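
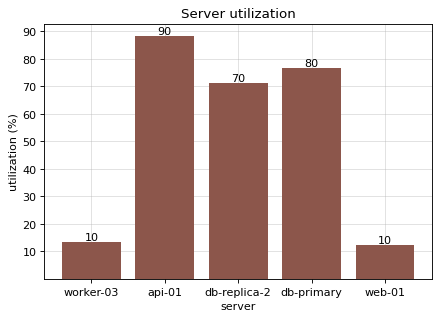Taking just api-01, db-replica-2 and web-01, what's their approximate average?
(90 + 70 + 10) / 3 ≈ 57.

≈ 57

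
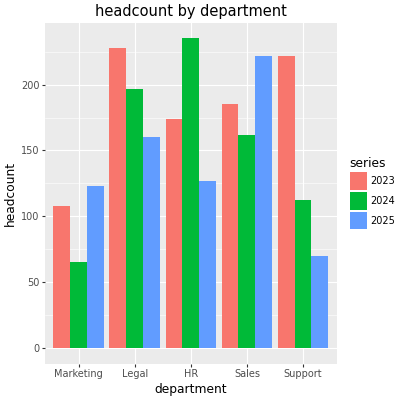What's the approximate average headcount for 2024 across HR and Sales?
(240 + 160) / 2 ≈ 200.

≈ 200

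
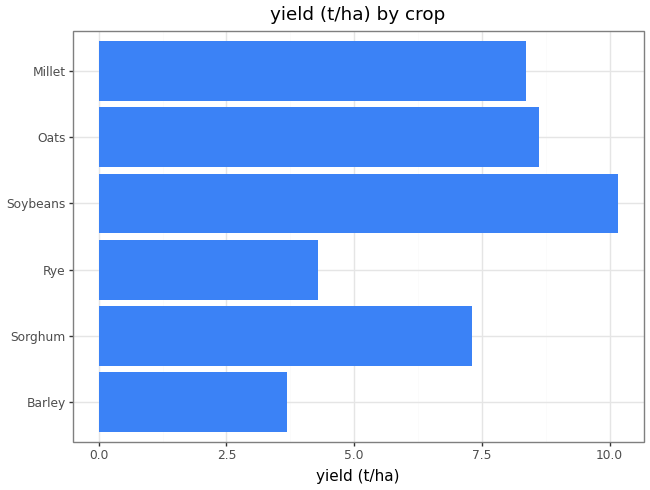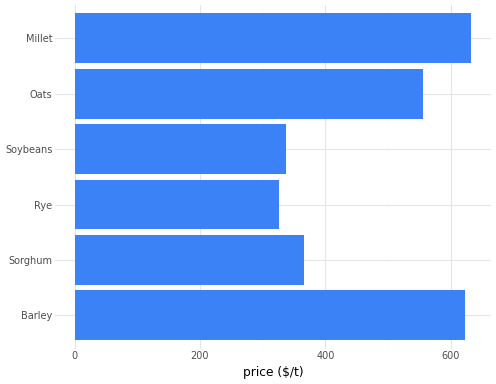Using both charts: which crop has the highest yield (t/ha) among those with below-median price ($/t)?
Soybeans

Chart 2 median price ($/t) ≈ 500; below-median crops: Sorghum, Rye, Soybeans. Among those, Soybeans has the highest yield (t/ha) (≈ 10).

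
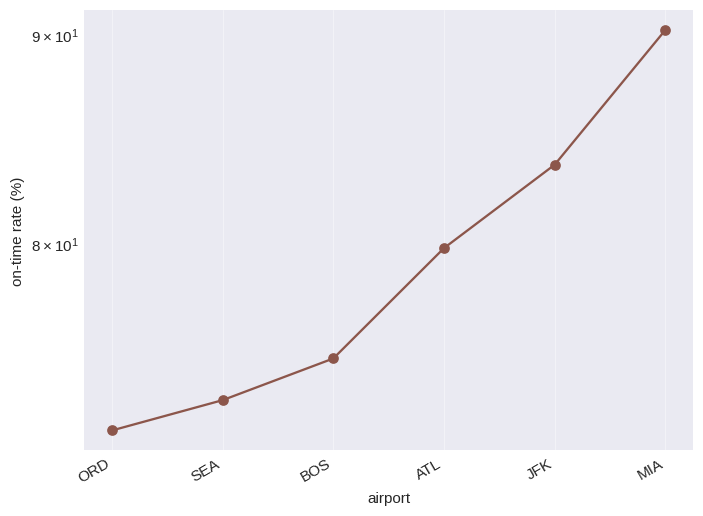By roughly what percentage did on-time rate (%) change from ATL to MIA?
≈ +12.5%

ATL ≈ 80, MIA ≈ 90; (90 − 80) / 80 ≈ +12.5%.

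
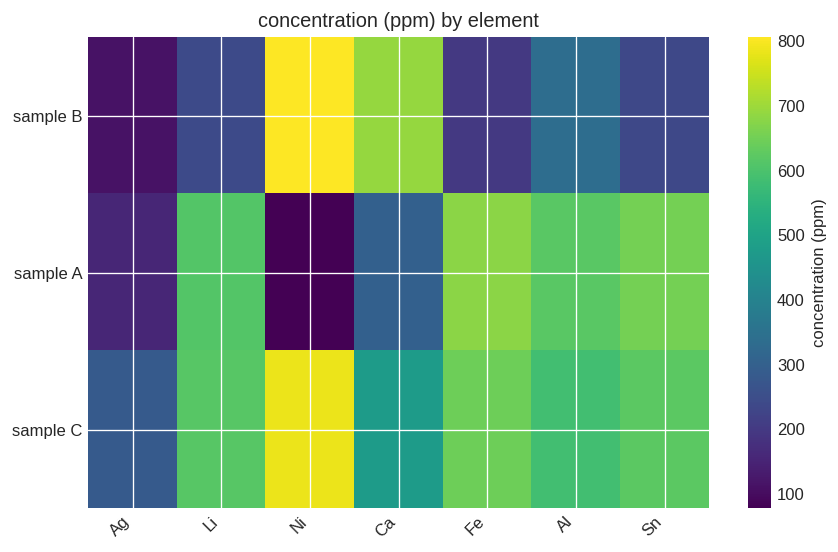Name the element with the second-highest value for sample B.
Top 3 for sample B: Ni ≈ 800, Ca ≈ 700, Al ≈ 300.

Ca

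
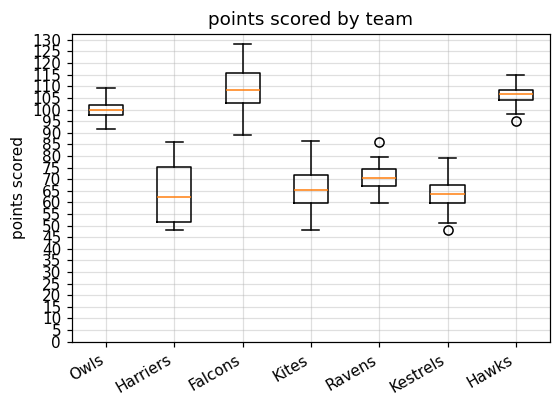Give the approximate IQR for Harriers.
≈ 25

Q3 ≈ 75, Q1 ≈ 50; IQR ≈ 25.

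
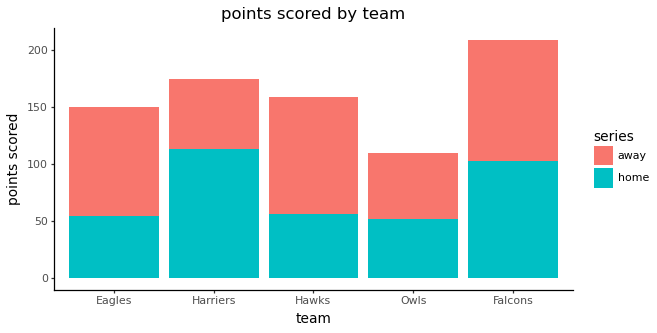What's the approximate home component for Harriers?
home top ≈ 120, bottom ≈ 0; segment ≈ 120.

≈ 120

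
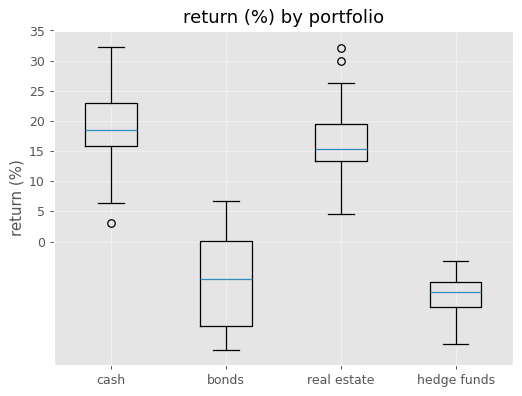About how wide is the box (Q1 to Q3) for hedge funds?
≈ 5

Q3 ≈ -5, Q1 ≈ -10; IQR ≈ 5.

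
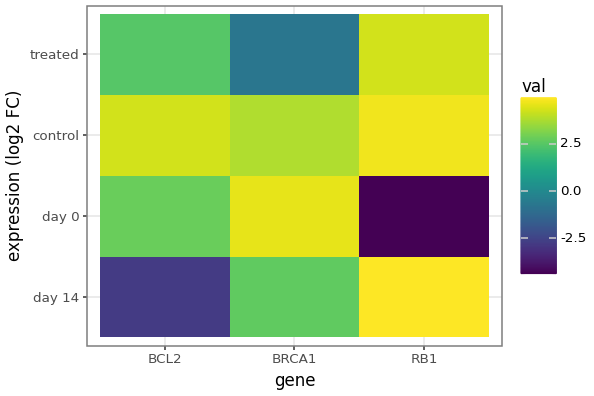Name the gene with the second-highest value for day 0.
BCL2

Top 3 for day 0: BRCA1 ≈ 5, BCL2 ≈ 3, RB1 ≈ -4.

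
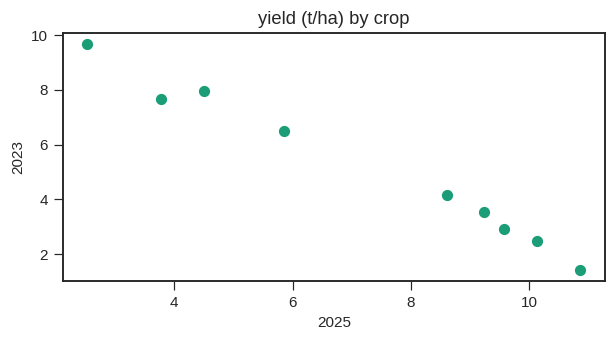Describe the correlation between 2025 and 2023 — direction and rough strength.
negative, strong

Points are negatively correlated; strong (|r| ≈ 1.0).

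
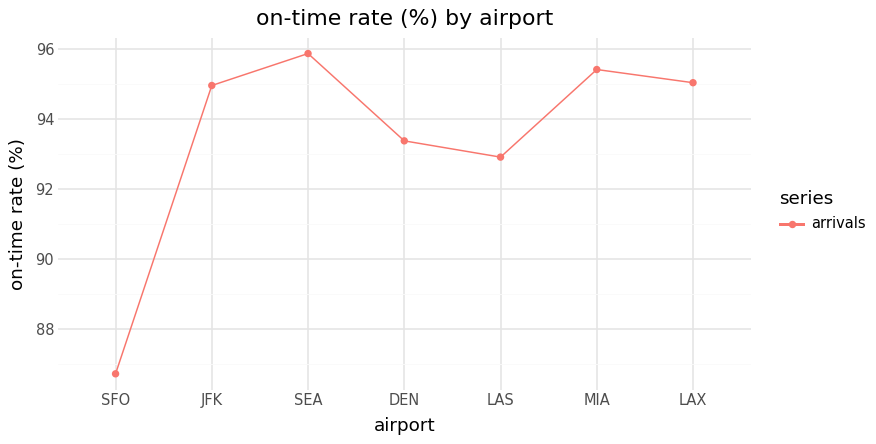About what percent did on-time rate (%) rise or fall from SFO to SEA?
SFO ≈ 87, SEA ≈ 96; (96 − 87) / 87 ≈ +10.3%.

≈ +10.3%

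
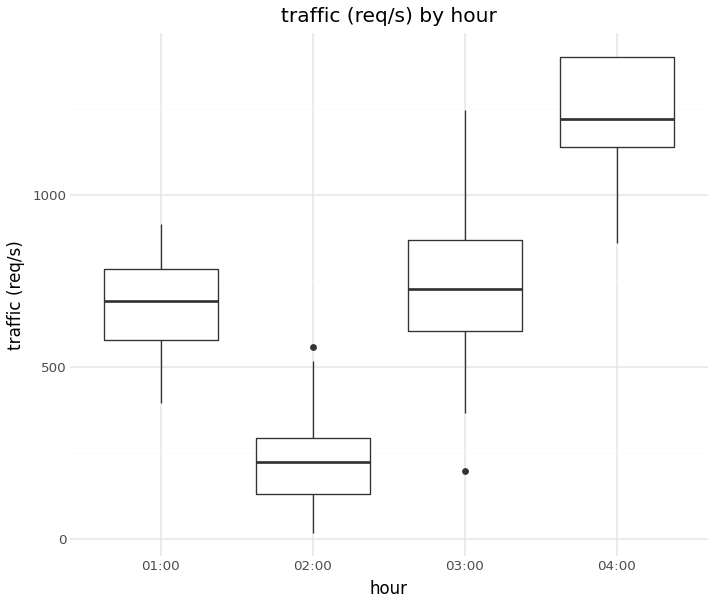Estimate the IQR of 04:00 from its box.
≈ 300

Q3 ≈ 1400, Q1 ≈ 1100; IQR ≈ 300.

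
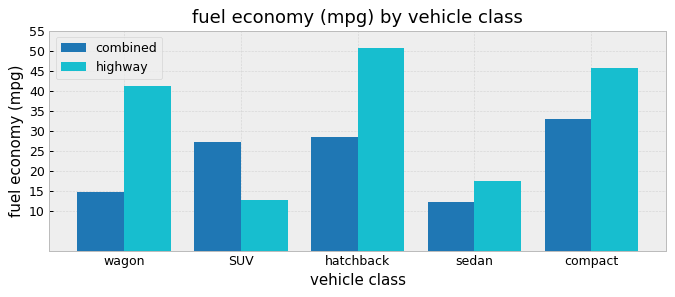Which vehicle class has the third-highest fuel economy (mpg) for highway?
Top 4 for highway: hatchback ≈ 50, compact ≈ 45, wagon ≈ 40, sedan ≈ 15.

wagon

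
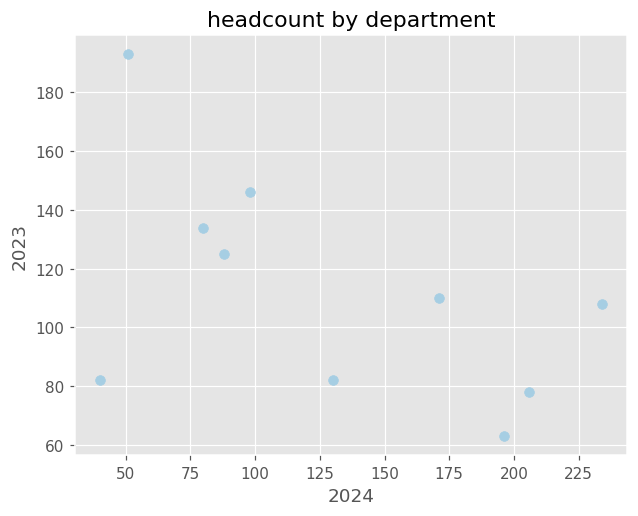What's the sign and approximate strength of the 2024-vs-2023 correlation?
negative, moderate

Points are negatively correlated; moderate (|r| ≈ 0.5).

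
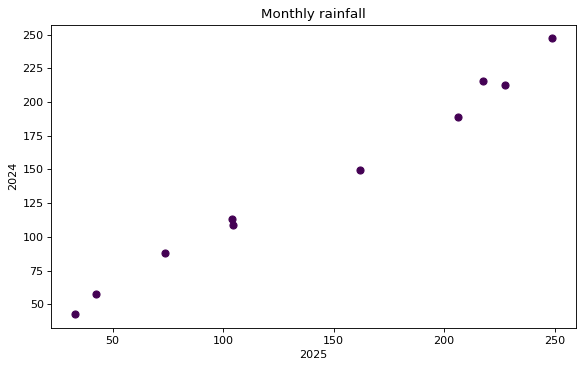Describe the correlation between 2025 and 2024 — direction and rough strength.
positive, strong

Points are positively correlated; strong (|r| ≈ 1.0).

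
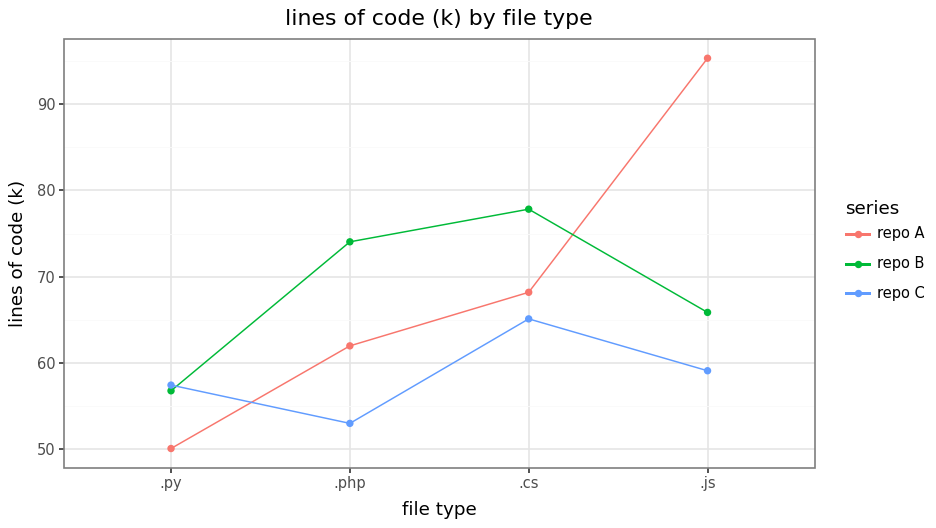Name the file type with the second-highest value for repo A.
.cs

Top 3 for repo A: .js ≈ 95, .cs ≈ 70, .php ≈ 60.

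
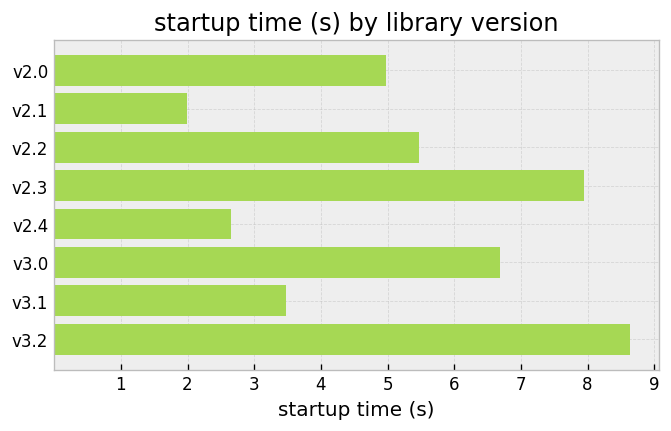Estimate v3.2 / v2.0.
v3.2 ≈ 9, v2.0 ≈ 5; 9/5 ≈ 1.8.

≈ 1.8×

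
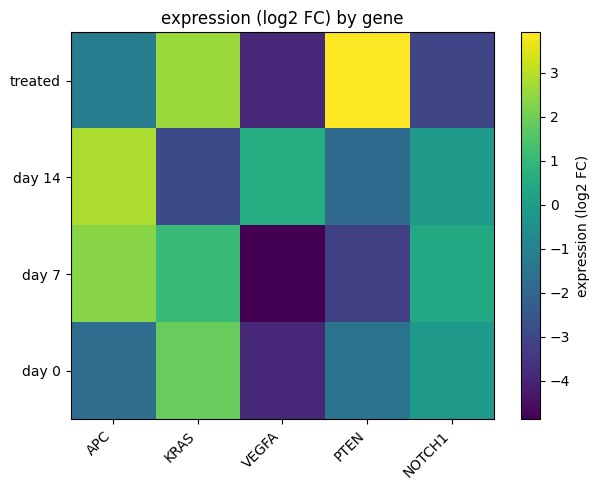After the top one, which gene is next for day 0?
NOTCH1

Top 3 for day 0: KRAS ≈ 2, NOTCH1 ≈ 0, PTEN ≈ -1.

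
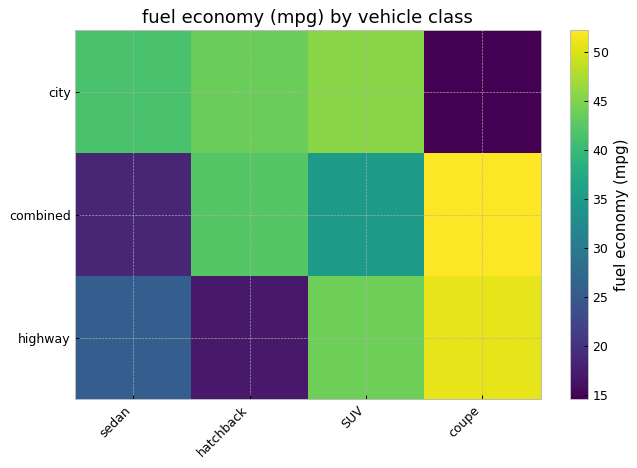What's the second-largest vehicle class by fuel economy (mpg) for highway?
Top 3 for highway: coupe ≈ 50, SUV ≈ 45, sedan ≈ 25.

SUV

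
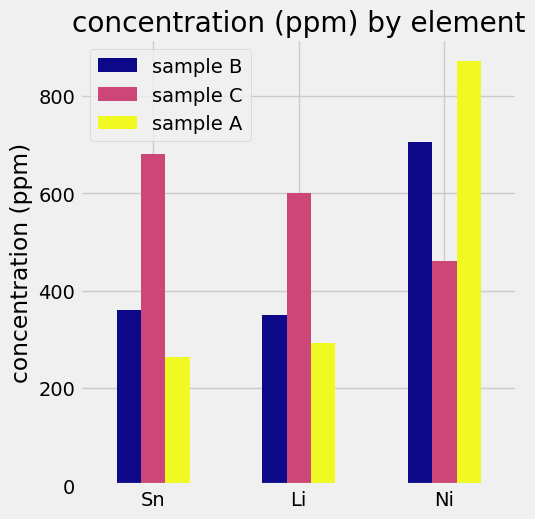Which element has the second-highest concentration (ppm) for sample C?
Li

Top 3 for sample C: Sn ≈ 700, Li ≈ 600, Ni ≈ 500.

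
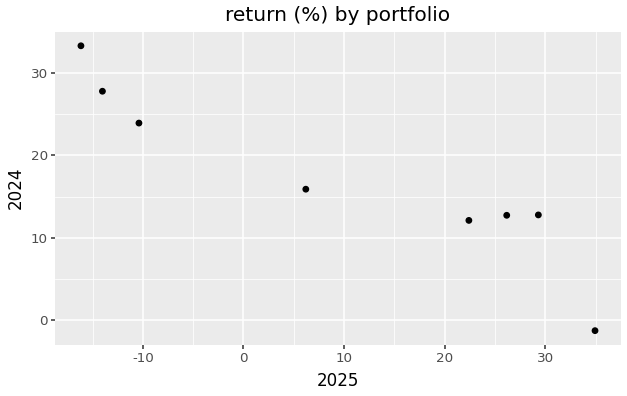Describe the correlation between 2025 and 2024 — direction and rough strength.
Points are negatively correlated; strong (|r| ≈ 0.9).

negative, strong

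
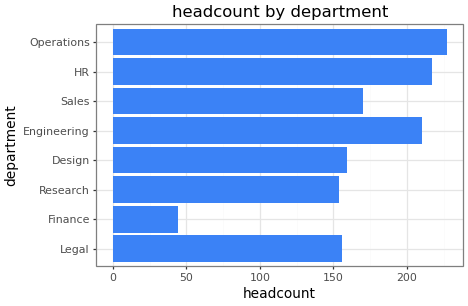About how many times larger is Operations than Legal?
Operations ≈ 220, Legal ≈ 160; 220/160 ≈ 1.38.

≈ 1.38×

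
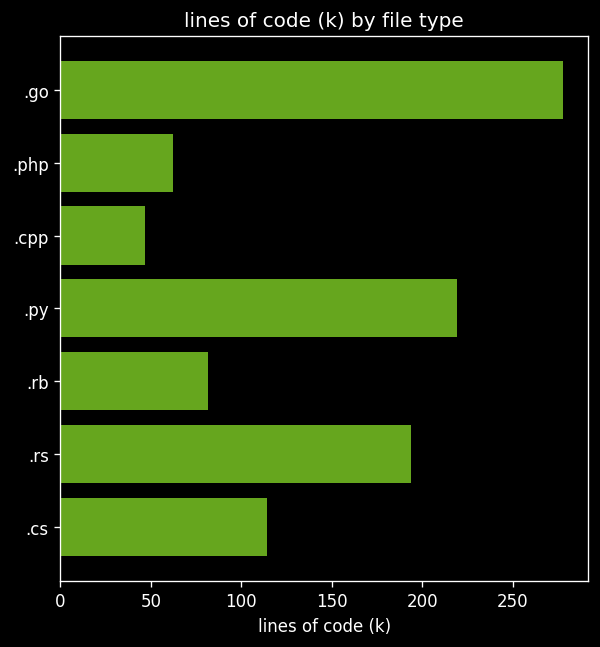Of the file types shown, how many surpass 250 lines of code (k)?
1

Above 250: .go.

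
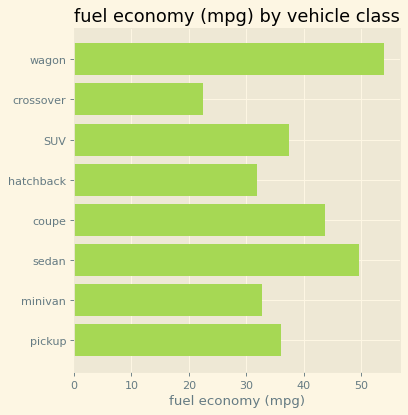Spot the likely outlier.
wagon ≈ 55; the rest sit between ≈ 20 and ≈ 50.

wagon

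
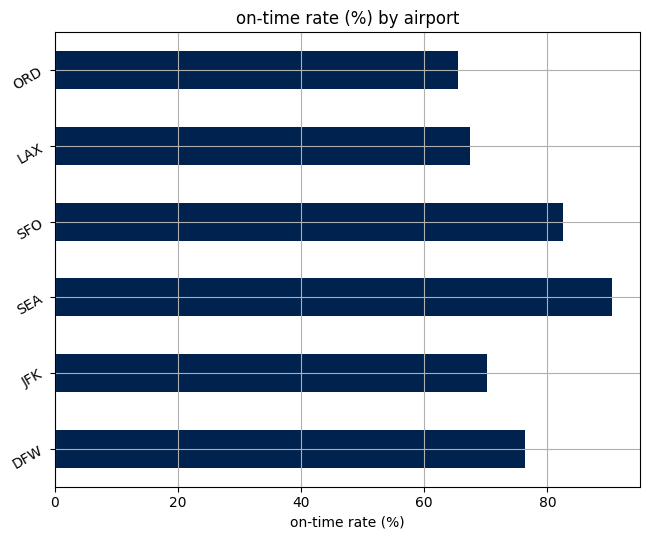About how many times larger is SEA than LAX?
≈ 1.29×

SEA ≈ 90, LAX ≈ 70; 90/70 ≈ 1.29.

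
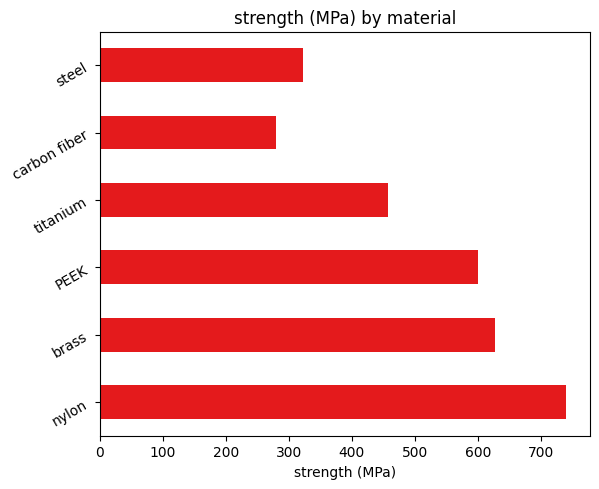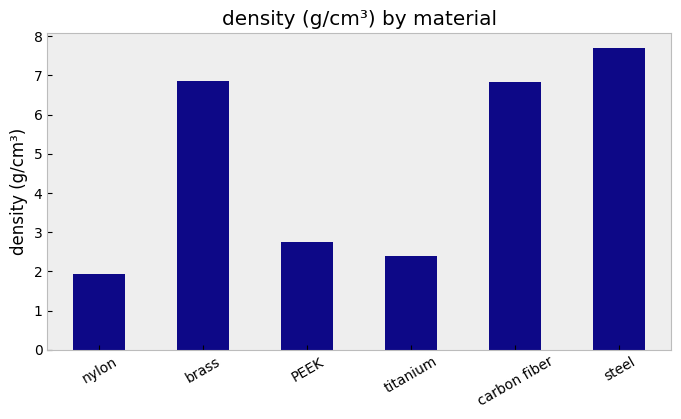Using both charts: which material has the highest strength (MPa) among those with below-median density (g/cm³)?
Chart 2 median density (g/cm³) ≈ 5; below-median materials: nylon, PEEK, titanium. Among those, nylon has the highest strength (MPa) (≈ 700).

nylon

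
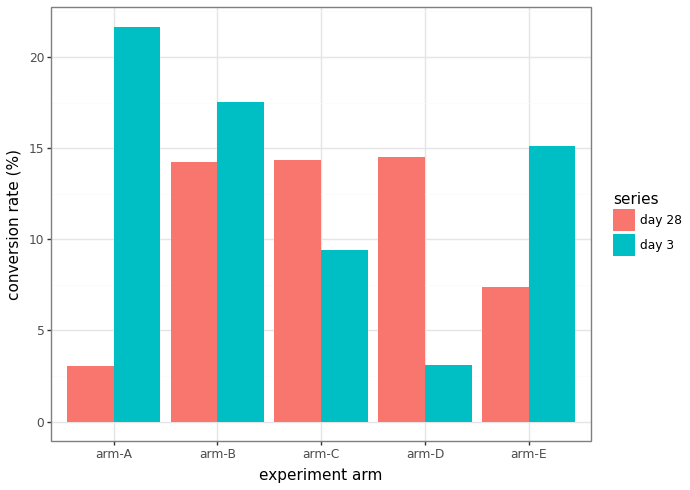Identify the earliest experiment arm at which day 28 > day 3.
arm-C

arm-B: day 28 ≈ 14 vs day 3 ≈ 18 (not yet); arm-C: day 28 ≈ 14 vs day 3 ≈ 10 (first crossover).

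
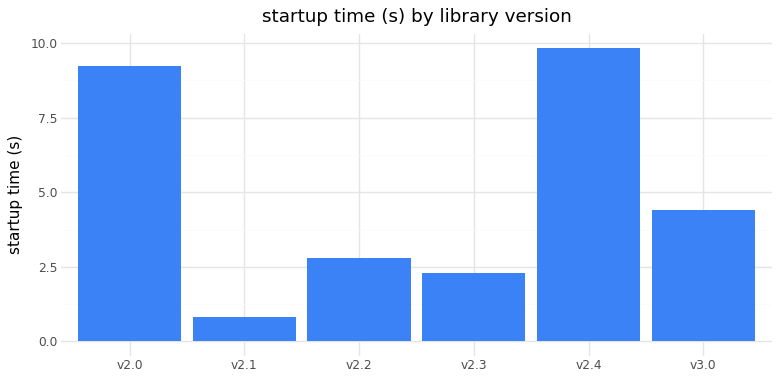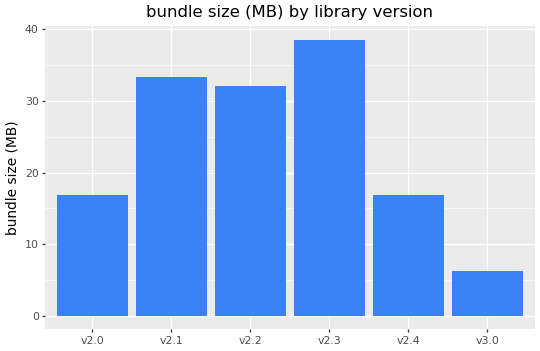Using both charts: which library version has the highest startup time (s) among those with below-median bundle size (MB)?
Chart 2 median bundle size (MB) ≈ 25; below-median library versions: v2.0, v2.4, v3.0. Among those, v2.4 has the highest startup time (s) (≈ 10).

v2.4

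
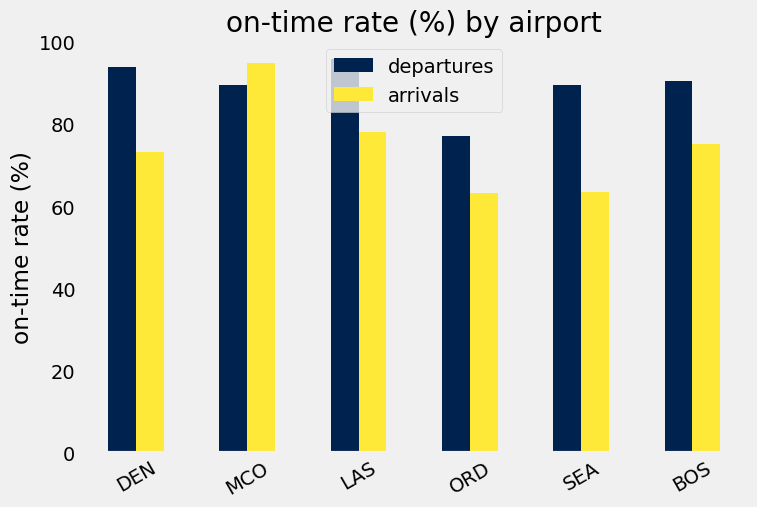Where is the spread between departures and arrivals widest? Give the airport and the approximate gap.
SEA, ≈ 30 %

SEA: departures ≈ 90, arrivals ≈ 60 → gap ≈ 30. Next-largest (DEN) is only ≈ 20.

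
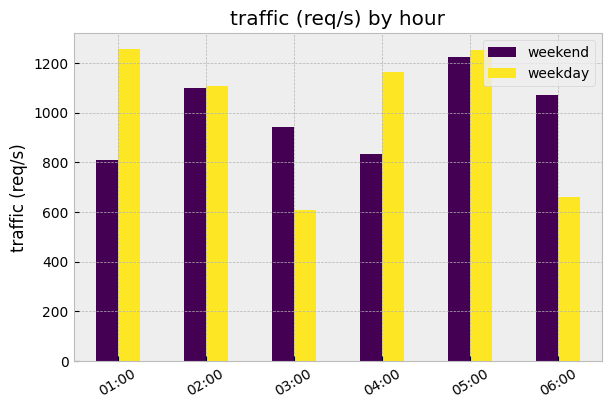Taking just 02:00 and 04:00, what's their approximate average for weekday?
(1200 + 1200) / 2 ≈ 1200.

≈ 1200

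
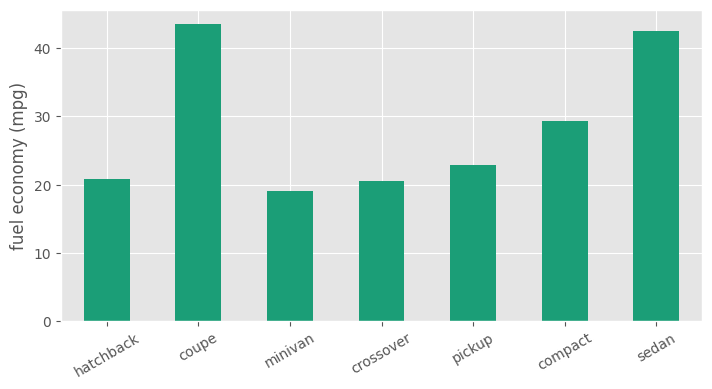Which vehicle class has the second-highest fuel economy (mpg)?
sedan

Top 3: coupe ≈ 45, sedan ≈ 40, compact ≈ 30.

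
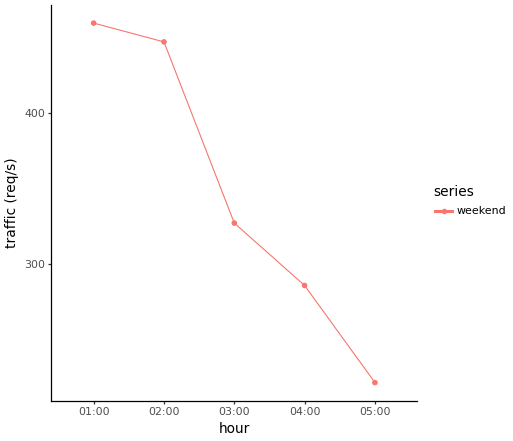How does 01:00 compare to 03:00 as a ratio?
≈ 1.44×

01:00 ≈ 460, 03:00 ≈ 320; 460/320 ≈ 1.44.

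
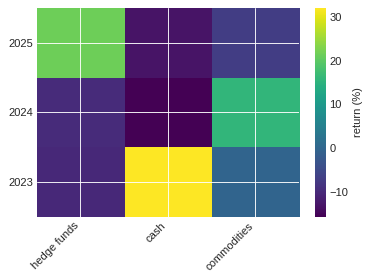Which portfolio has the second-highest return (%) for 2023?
commodities

Top 3 for 2023: cash ≈ 30, commodities ≈ 0, hedge funds ≈ -10.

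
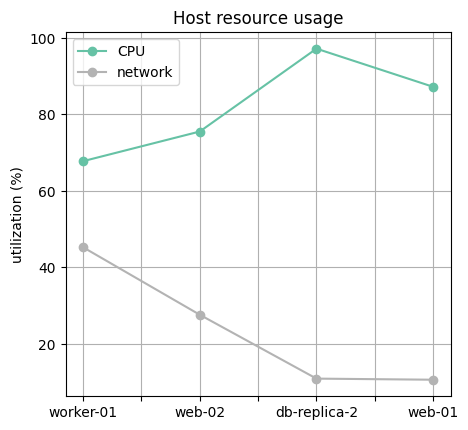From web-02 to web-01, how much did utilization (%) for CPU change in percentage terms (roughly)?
web-02 ≈ 80, web-01 ≈ 90; (90 − 80) / 80 ≈ +12.5%.

≈ +12.5%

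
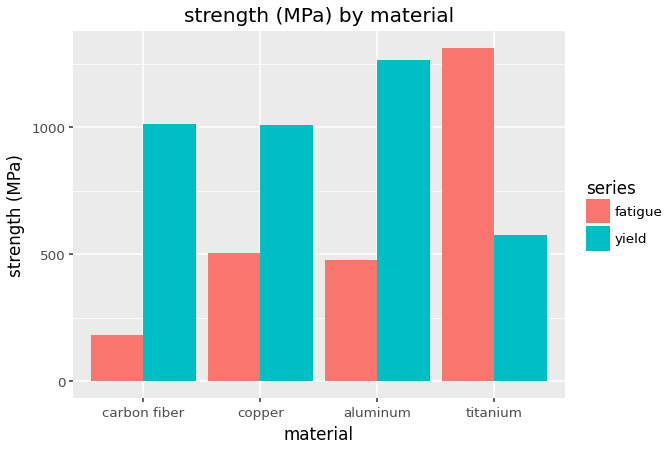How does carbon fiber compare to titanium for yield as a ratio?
carbon fiber ≈ 1000, titanium ≈ 600; 1000/600 ≈ 1.67.

≈ 1.67×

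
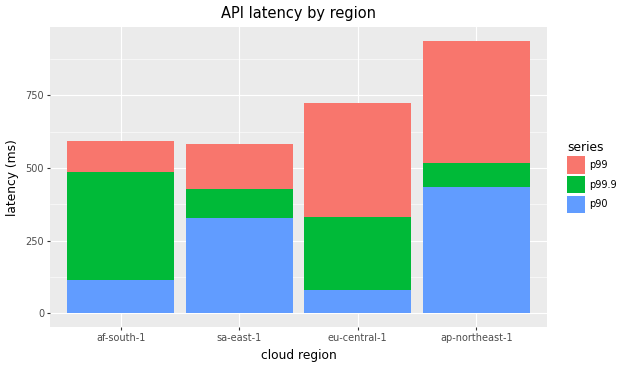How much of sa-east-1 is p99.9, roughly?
p99.9 top ≈ 400, bottom ≈ 300; segment ≈ 100.

≈ 100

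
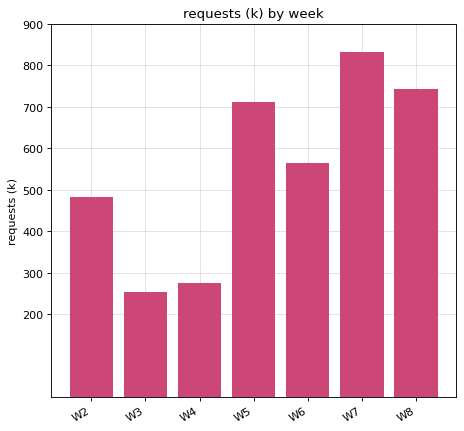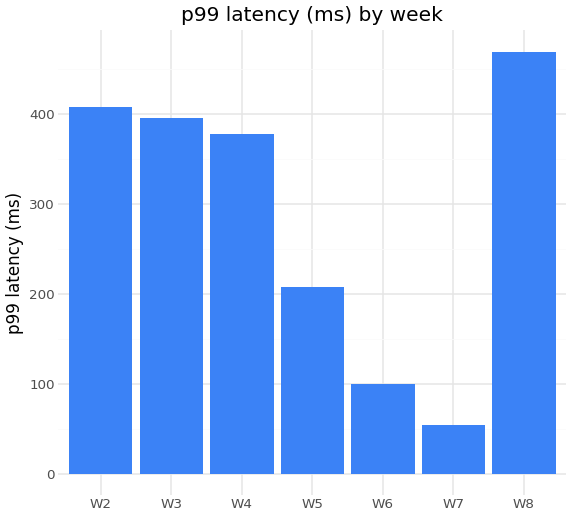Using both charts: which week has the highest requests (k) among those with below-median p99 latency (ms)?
W7

Chart 2 median p99 latency (ms) ≈ 400; below-median weeks: W5, W6, W7. Among those, W7 has the highest requests (k) (≈ 800).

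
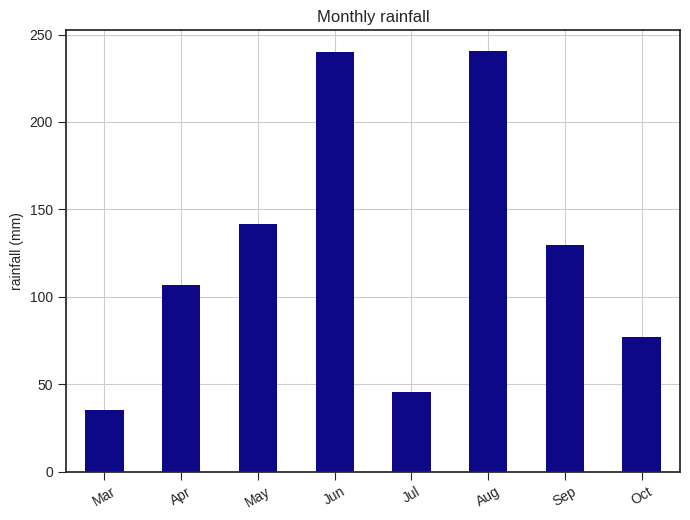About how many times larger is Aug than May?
Aug ≈ 250, May ≈ 150; 250/150 ≈ 1.67.

≈ 1.67×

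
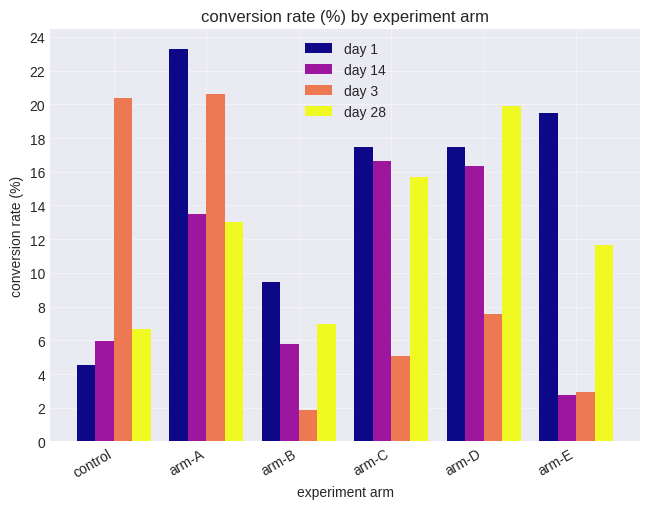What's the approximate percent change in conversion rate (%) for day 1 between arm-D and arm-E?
arm-D ≈ 18, arm-E ≈ 20; (20 − 18) / 18 ≈ +11.1%.

≈ +11.1%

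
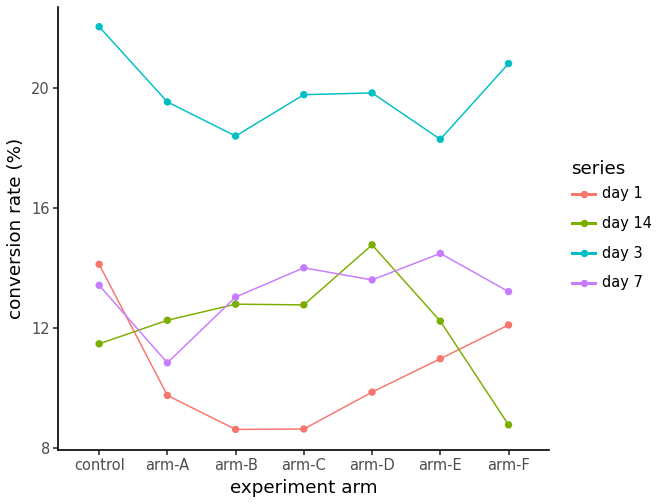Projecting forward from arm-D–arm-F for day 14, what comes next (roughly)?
≈ 5

Last three: 14, 12, 8 → slope ≈ -3/step → next ≈ 5.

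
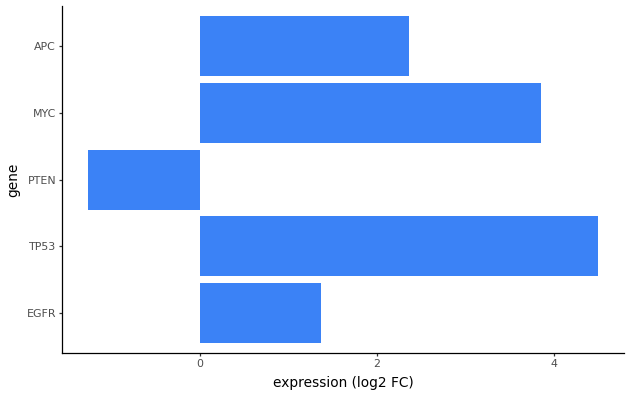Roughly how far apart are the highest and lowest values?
≈ 6.0

Max TP53 ≈ 4.5, min PTEN ≈ -1.5; range ≈ 6.0.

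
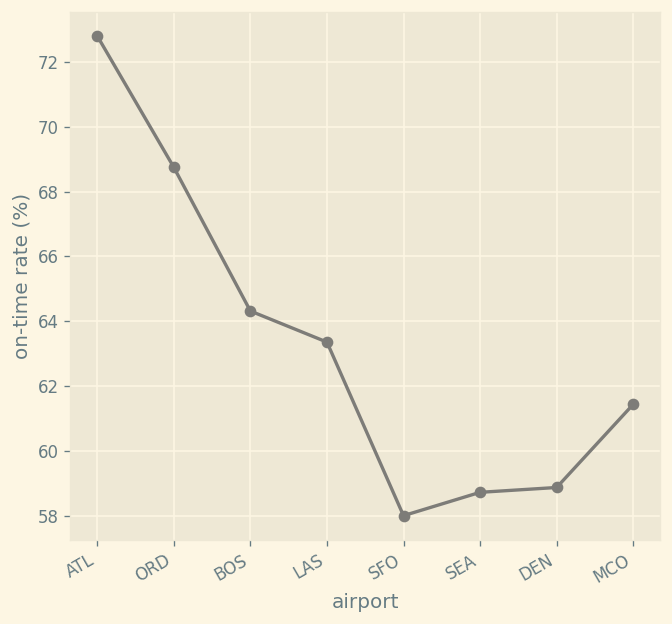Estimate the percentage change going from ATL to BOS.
≈ -11.1%

ATL ≈ 72, BOS ≈ 64; (64 − 72) / 72 ≈ -11.1%.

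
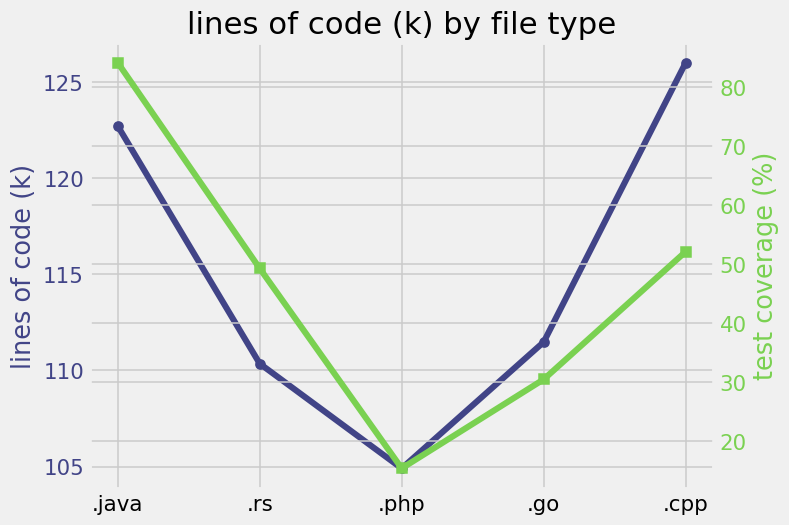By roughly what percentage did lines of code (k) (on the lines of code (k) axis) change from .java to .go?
≈ -8.2%

.java ≈ 122, .go ≈ 112; (112 − 122) / 122 ≈ -8.2%.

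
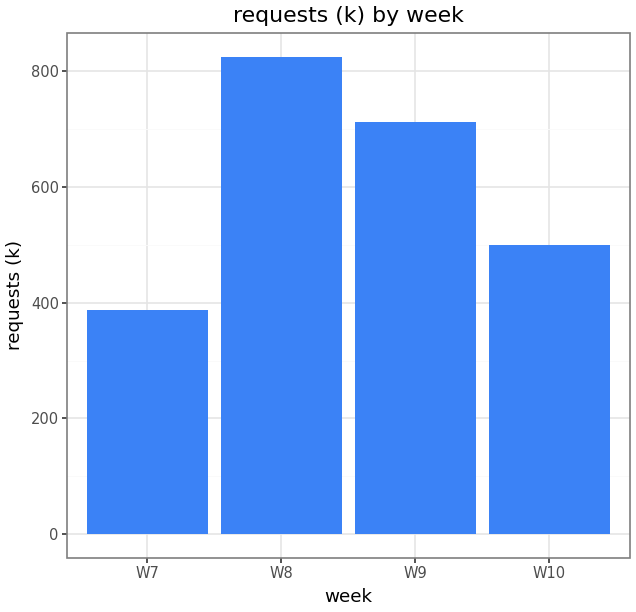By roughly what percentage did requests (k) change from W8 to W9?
W8 ≈ 800, W9 ≈ 700; (700 − 800) / 800 ≈ -12.5%.

≈ -12.5%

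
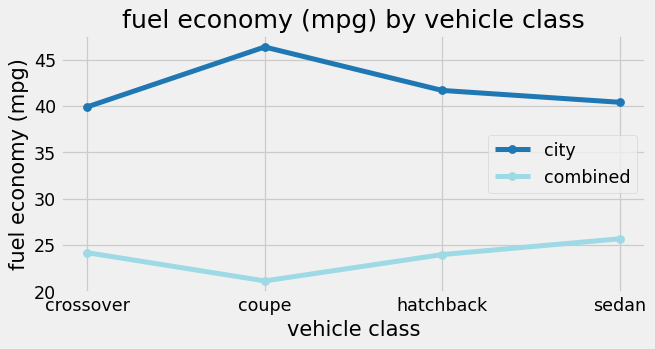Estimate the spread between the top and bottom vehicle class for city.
≈ 5

Max coupe ≈ 45, min crossover ≈ 40; range ≈ 5.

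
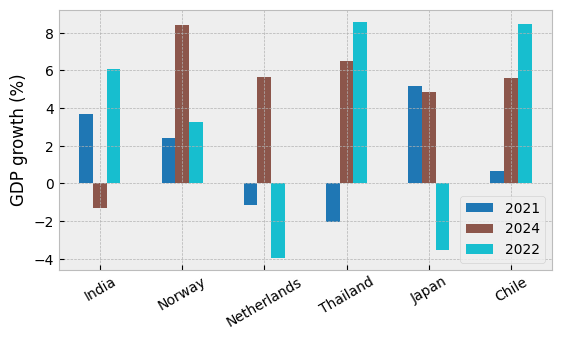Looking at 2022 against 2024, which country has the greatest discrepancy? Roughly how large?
Netherlands: 2022 ≈ -4, 2024 ≈ 6 → gap ≈ 10. Next-largest (Japan) is only ≈ 8.

Netherlands, ≈ 10 %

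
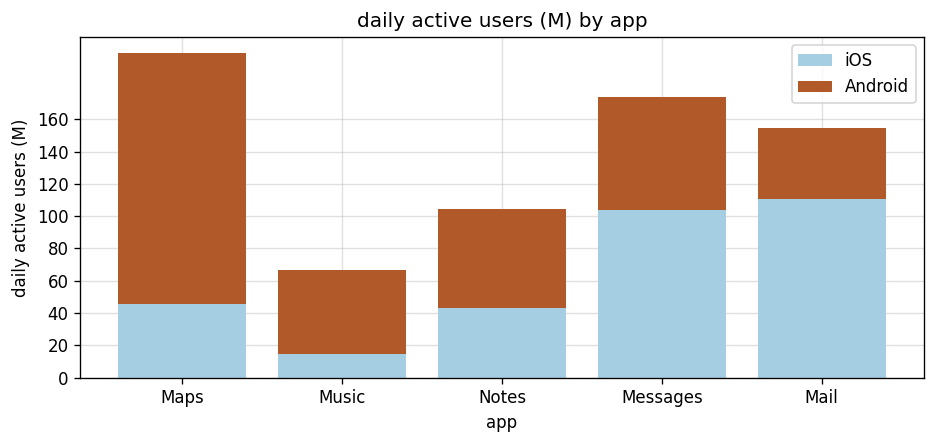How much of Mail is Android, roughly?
≈ 40

Android top ≈ 160, bottom ≈ 120; segment ≈ 40.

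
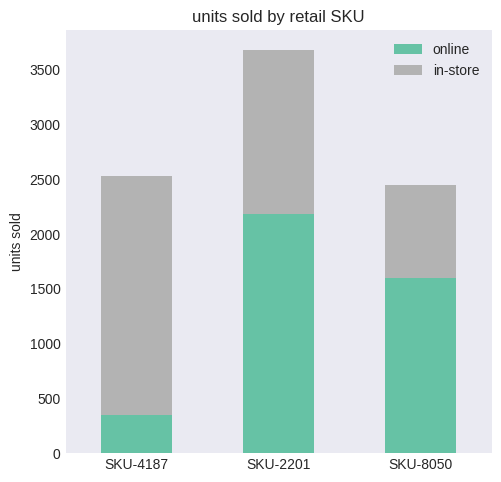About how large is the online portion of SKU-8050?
≈ 1500

online top ≈ 1500, bottom ≈ 0; segment ≈ 1500.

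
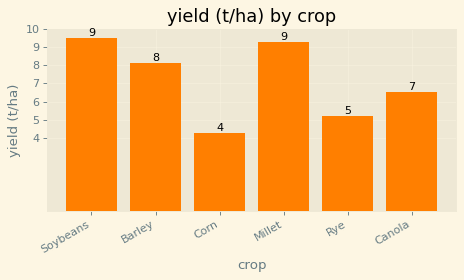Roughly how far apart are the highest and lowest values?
≈ 5

Max Soybeans ≈ 9, min Corn ≈ 4; range ≈ 5.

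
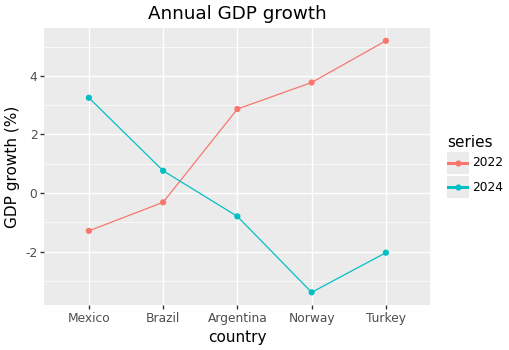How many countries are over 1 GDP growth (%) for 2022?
3

Above 1: Argentina, Norway, Turkey.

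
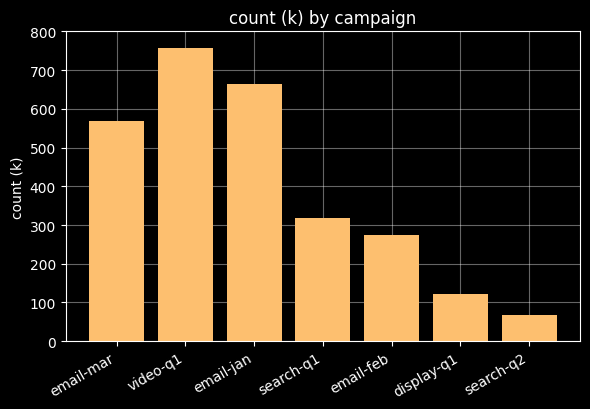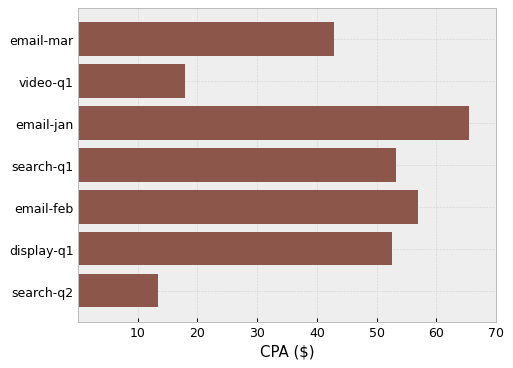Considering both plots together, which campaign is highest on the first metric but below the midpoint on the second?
Chart 2 median CPA ($) ≈ 50; below-median campaigns: email-mar, video-q1, search-q2. Among those, video-q1 has the highest count (k) (≈ 800).

video-q1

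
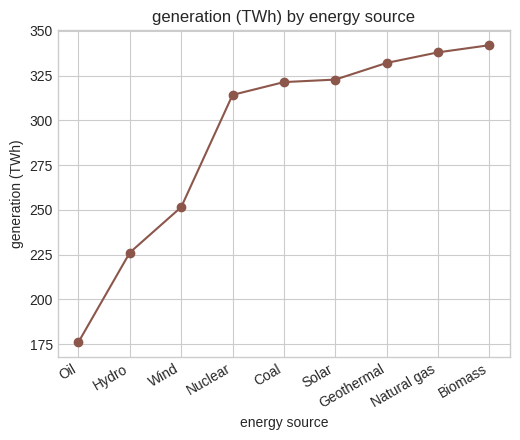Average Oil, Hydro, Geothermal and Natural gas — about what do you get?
(180 + 220 + 340 + 340) / 4 ≈ 270.

≈ 270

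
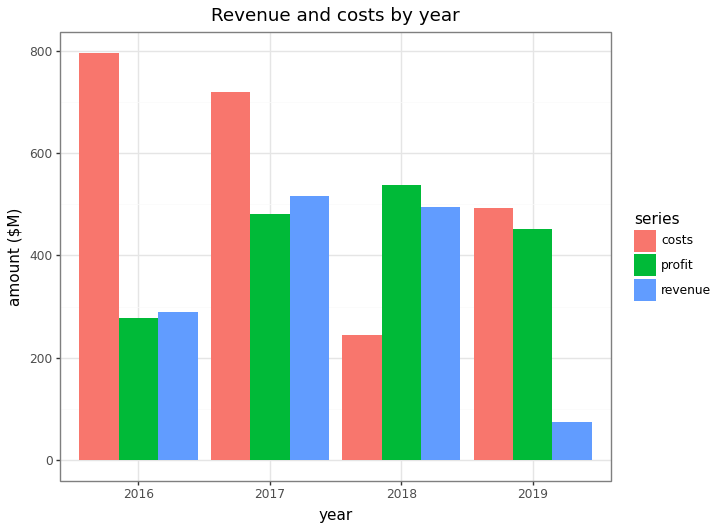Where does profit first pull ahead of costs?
2018

2017: profit ≈ 500 vs costs ≈ 700 (not yet); 2018: profit ≈ 500 vs costs ≈ 200 (first crossover).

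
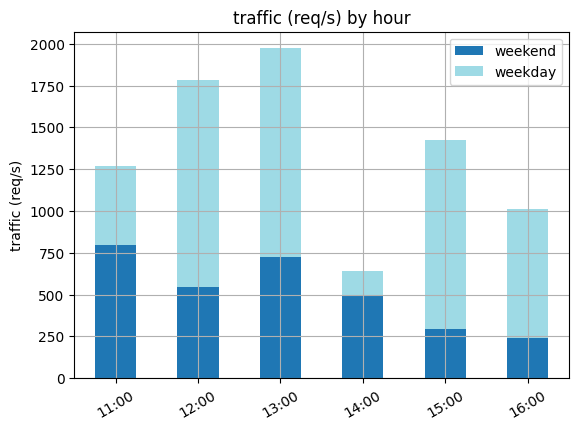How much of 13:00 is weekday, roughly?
weekday top ≈ 2000, bottom ≈ 800; segment ≈ 1200.

≈ 1200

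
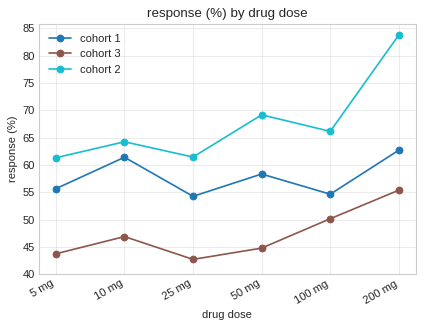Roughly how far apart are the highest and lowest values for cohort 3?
≈ 10

Max 200 mg ≈ 55, min 25 mg ≈ 45; range ≈ 10.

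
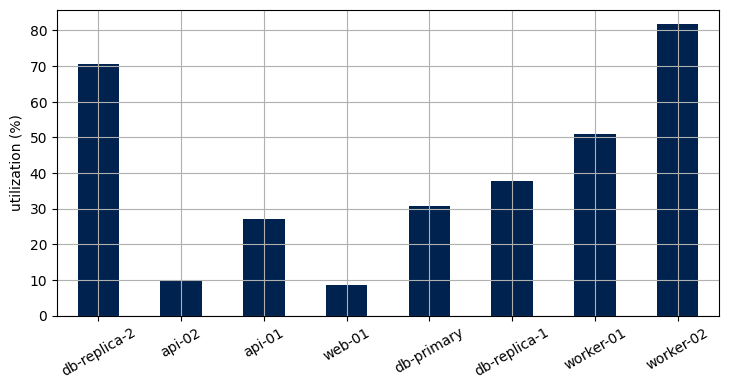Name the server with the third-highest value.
Top 4: worker-02 ≈ 80, db-replica-2 ≈ 70, worker-01 ≈ 50, db-replica-1 ≈ 40.

worker-01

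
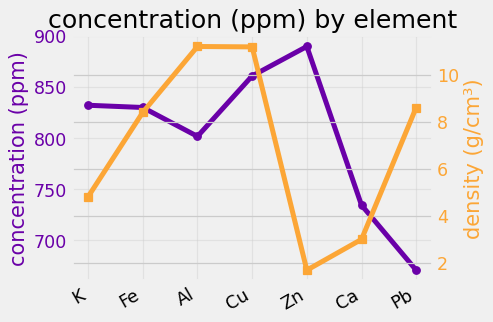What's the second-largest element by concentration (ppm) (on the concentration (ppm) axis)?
Top 3 (on the concentration (ppm) axis): Zn ≈ 880, Cu ≈ 860, K ≈ 840.

Cu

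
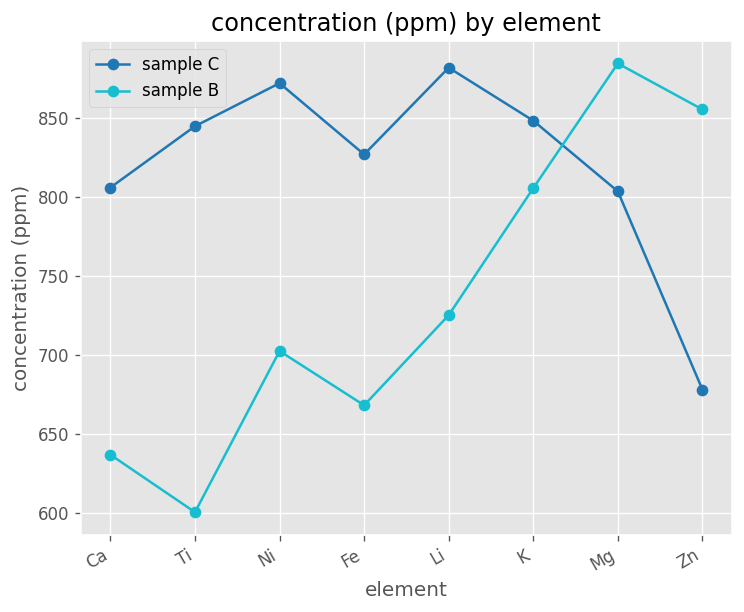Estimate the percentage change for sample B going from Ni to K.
≈ +14.3%

Ni ≈ 700, K ≈ 800; (800 − 700) / 700 ≈ +14.3%.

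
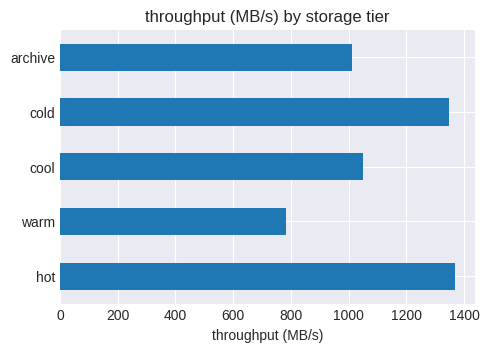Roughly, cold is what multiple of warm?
cold ≈ 1400, warm ≈ 800; 1400/800 ≈ 1.75.

≈ 1.75×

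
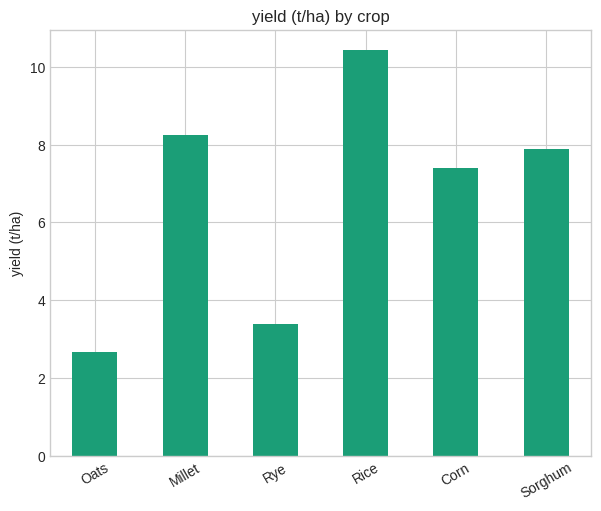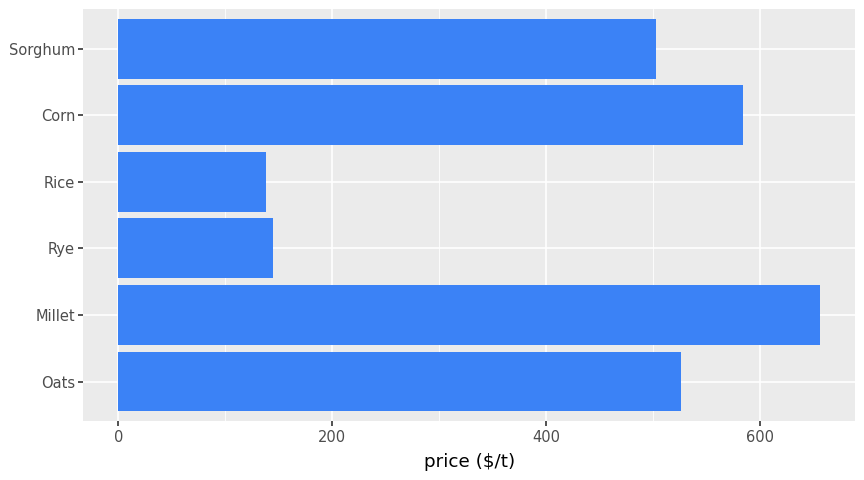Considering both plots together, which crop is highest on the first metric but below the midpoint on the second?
Rice

Chart 2 median price ($/t) ≈ 500; below-median crops: Rye, Rice, Sorghum. Among those, Rice has the highest yield (t/ha) (≈ 10).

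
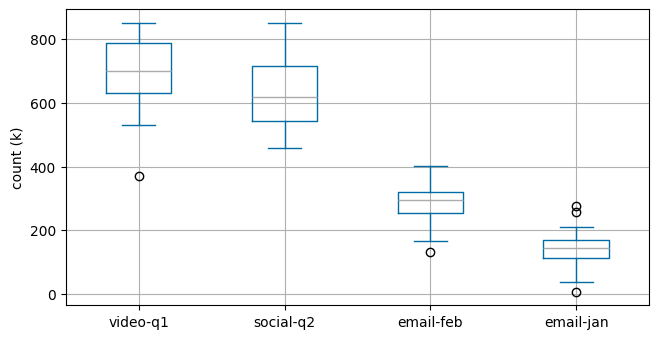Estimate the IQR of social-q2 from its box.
≈ 150

Q3 ≈ 700, Q1 ≈ 550; IQR ≈ 150.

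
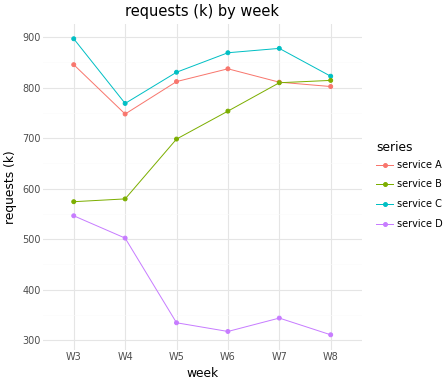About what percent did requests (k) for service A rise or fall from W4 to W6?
≈ +13.3%

W4 ≈ 750, W6 ≈ 850; (850 − 750) / 750 ≈ +13.3%.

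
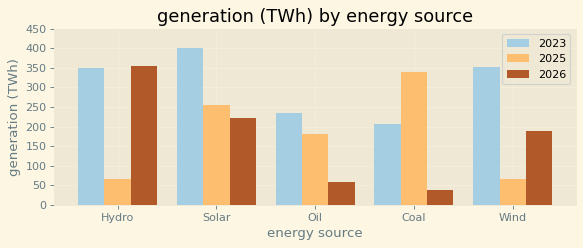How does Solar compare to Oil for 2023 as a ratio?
Solar ≈ 400, Oil ≈ 250; 400/250 ≈ 1.6.

≈ 1.6×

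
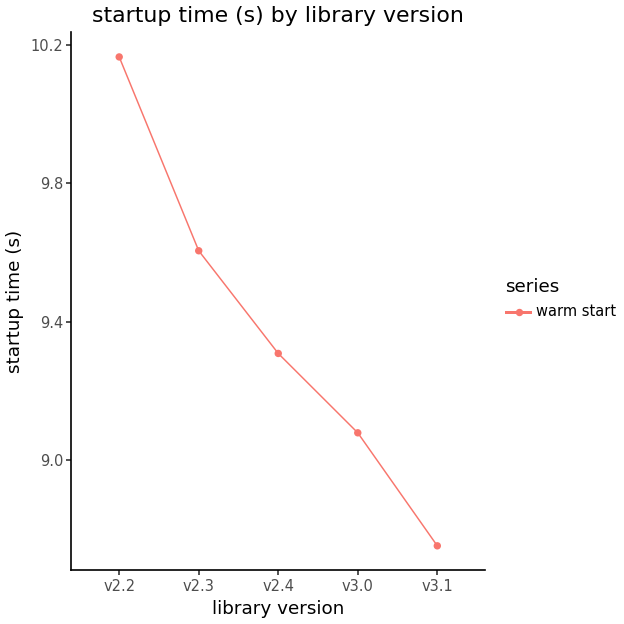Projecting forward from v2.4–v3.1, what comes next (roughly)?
≈ 8.5

Last three: 9.4, 9.0, 8.8 → slope ≈ -0.3/step → next ≈ 8.5.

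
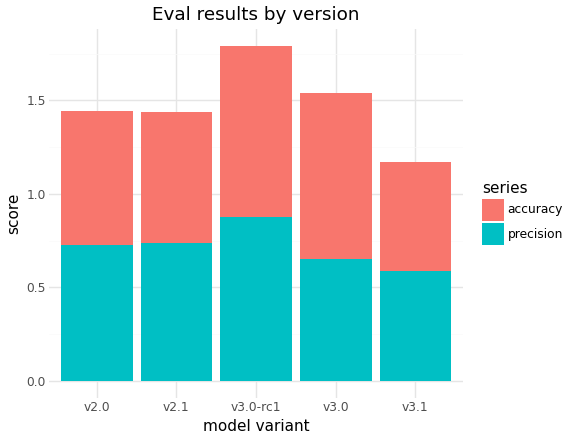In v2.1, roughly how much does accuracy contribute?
≈ 0.6

accuracy top ≈ 1.4, bottom ≈ 0.8; segment ≈ 0.6.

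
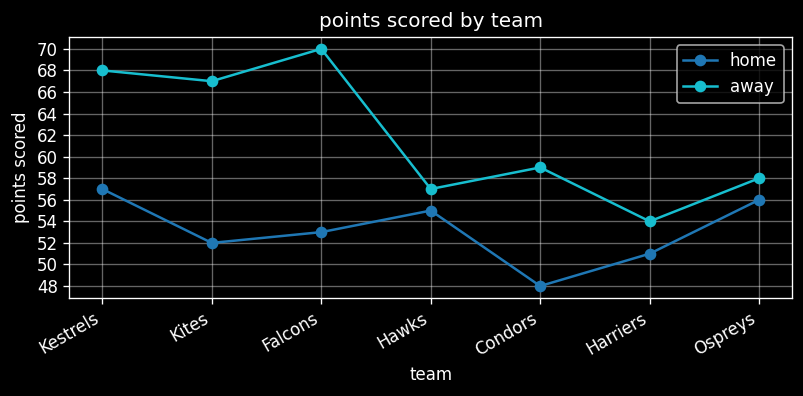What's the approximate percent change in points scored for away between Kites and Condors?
Kites ≈ 68, Condors ≈ 60; (60 − 68) / 68 ≈ -11.8%.

≈ -11.8%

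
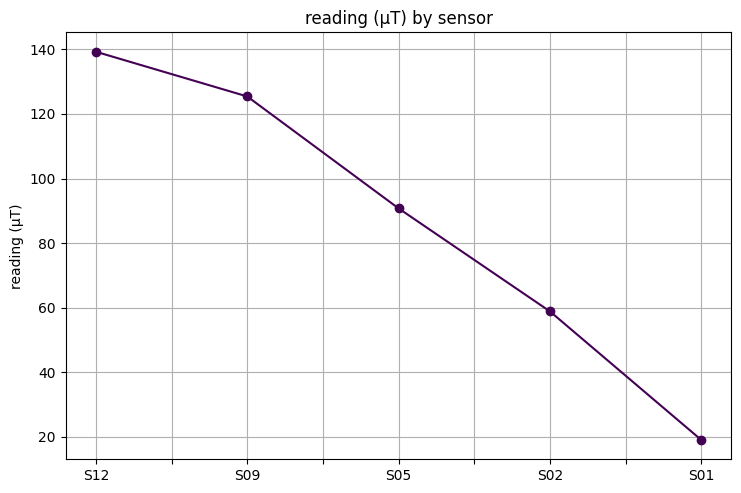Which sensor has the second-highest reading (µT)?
Top 3: S12 ≈ 140, S09 ≈ 120, S05 ≈ 100.

S09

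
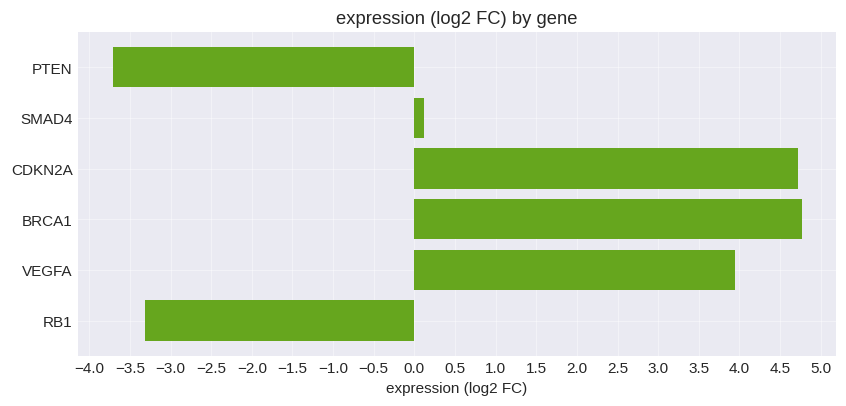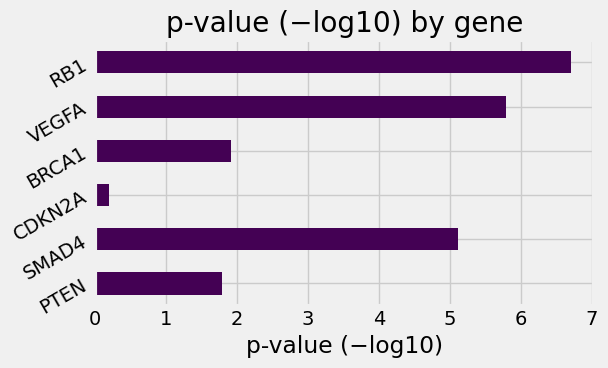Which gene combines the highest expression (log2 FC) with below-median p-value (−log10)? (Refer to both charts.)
Chart 2 median p-value (−log10) ≈ 4; below-median genes: PTEN, CDKN2A, BRCA1. Among those, BRCA1 has the highest expression (log2 FC) (≈ 5).

BRCA1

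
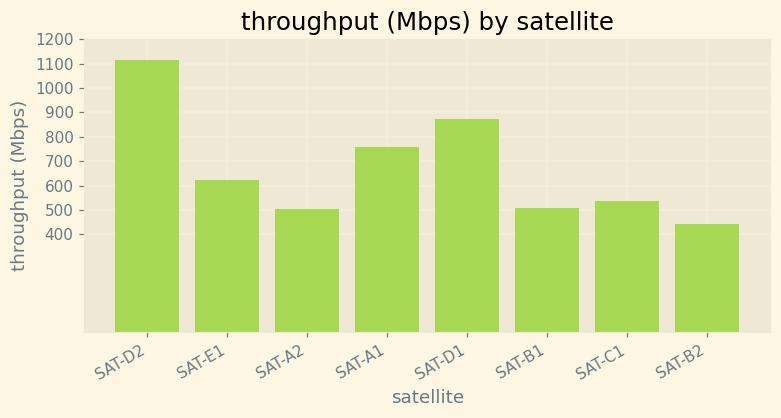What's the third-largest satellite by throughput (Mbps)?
SAT-A1

Top 4: SAT-D2 ≈ 1100, SAT-D1 ≈ 900, SAT-A1 ≈ 800, SAT-E1 ≈ 600.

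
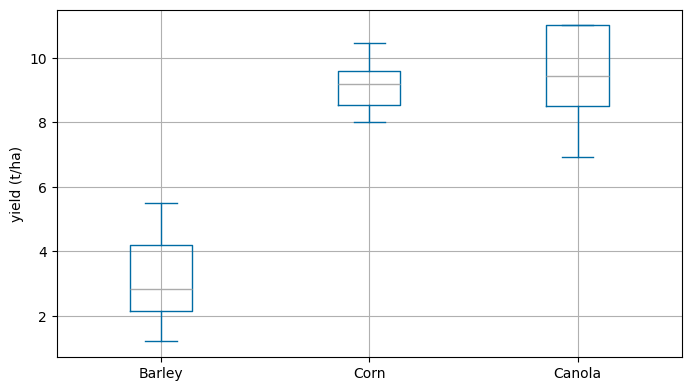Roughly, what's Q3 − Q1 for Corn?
Q3 ≈ 10, Q1 ≈ 9; IQR ≈ 1.

≈ 1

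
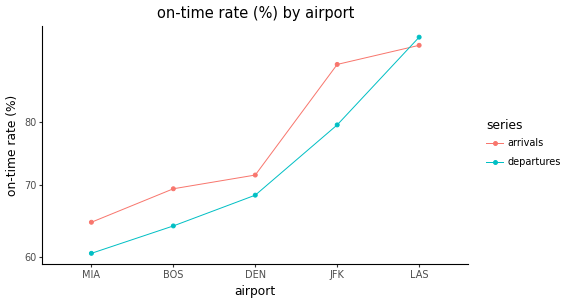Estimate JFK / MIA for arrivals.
JFK ≈ 90, MIA ≈ 65; 90/65 ≈ 1.38.

≈ 1.38×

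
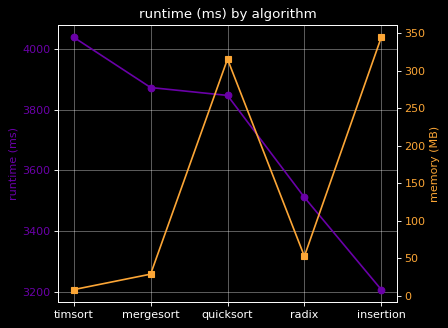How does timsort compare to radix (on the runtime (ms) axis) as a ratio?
≈ 1.14×

timsort ≈ 4000, radix ≈ 3500; 4000/3500 ≈ 1.14.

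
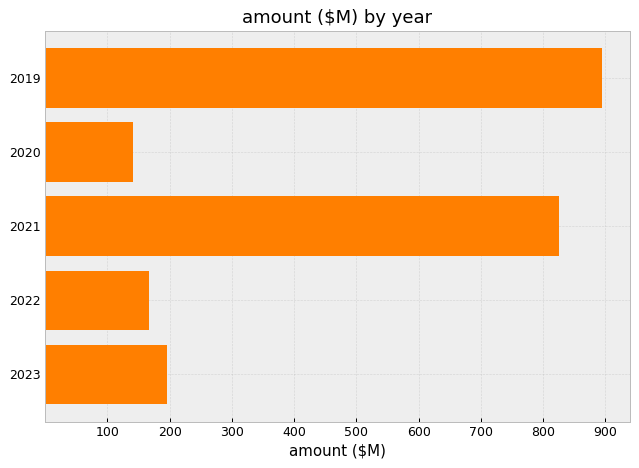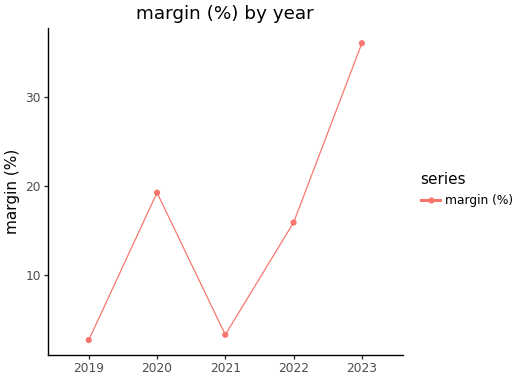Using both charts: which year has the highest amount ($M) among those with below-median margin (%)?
Chart 2 median margin (%) ≈ 15; below-median years: 2019, 2021. Among those, 2019 has the highest amount ($M) (≈ 900).

2019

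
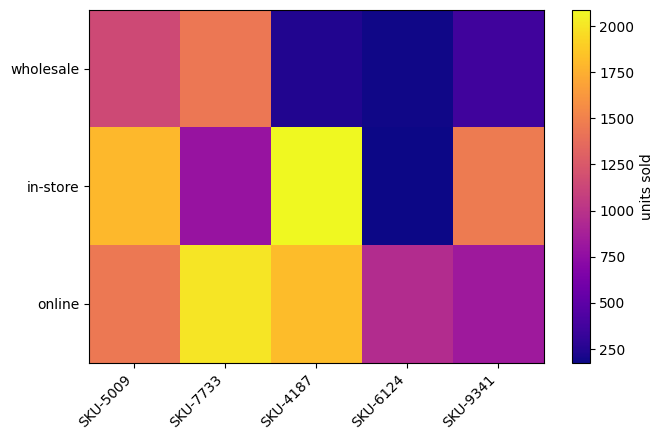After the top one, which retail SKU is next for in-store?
SKU-5009

Top 3 for in-store: SKU-4187 ≈ 2000, SKU-5009 ≈ 1800, SKU-9341 ≈ 1400.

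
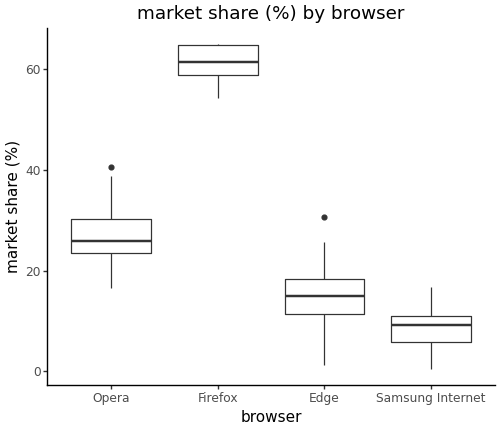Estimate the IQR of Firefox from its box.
≈ 5

Q3 ≈ 65, Q1 ≈ 60; IQR ≈ 5.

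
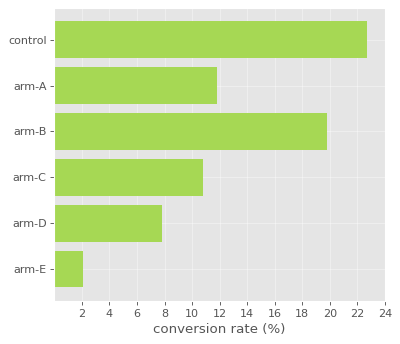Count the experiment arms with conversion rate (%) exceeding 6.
Above 6: control, arm-A, arm-B, arm-C, arm-D.

5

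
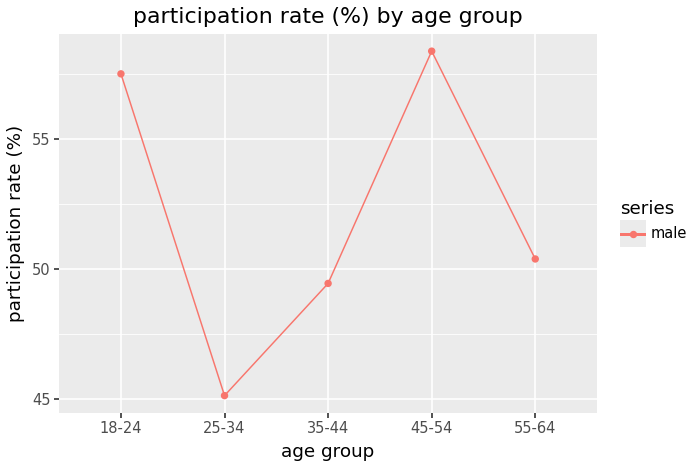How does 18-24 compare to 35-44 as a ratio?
18-24 ≈ 58, 35-44 ≈ 50; 58/50 ≈ 1.16.

≈ 1.16×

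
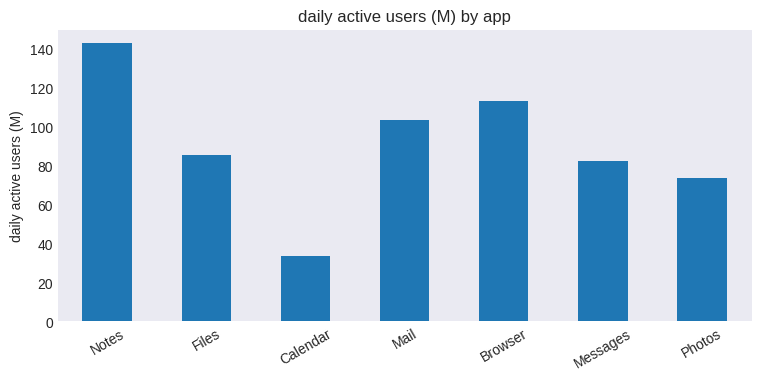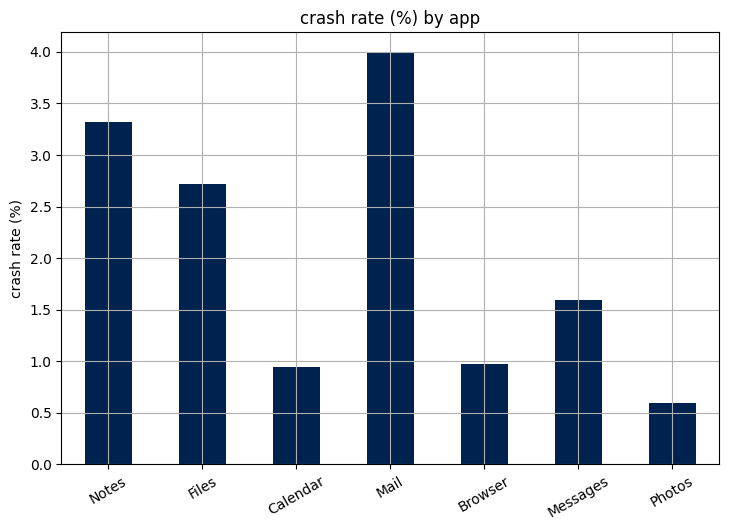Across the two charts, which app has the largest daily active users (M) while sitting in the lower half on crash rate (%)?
Chart 2 median crash rate (%) ≈ 1.5; below-median apps: Calendar, Browser, Photos. Among those, Browser has the highest daily active users (M) (≈ 120).

Browser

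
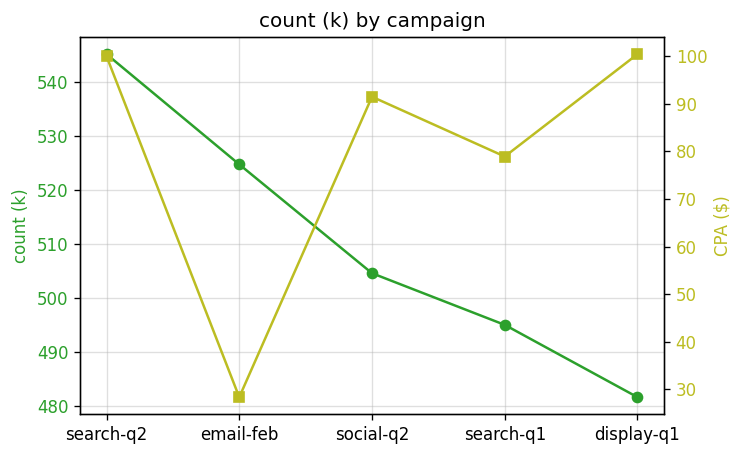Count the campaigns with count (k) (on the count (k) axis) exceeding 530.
Above 530: search-q2.

1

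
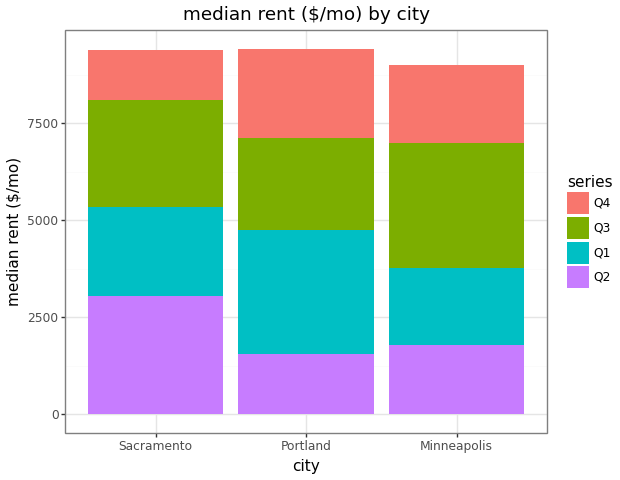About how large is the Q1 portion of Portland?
≈ 3000

Q1 top ≈ 5000, bottom ≈ 2000; segment ≈ 3000.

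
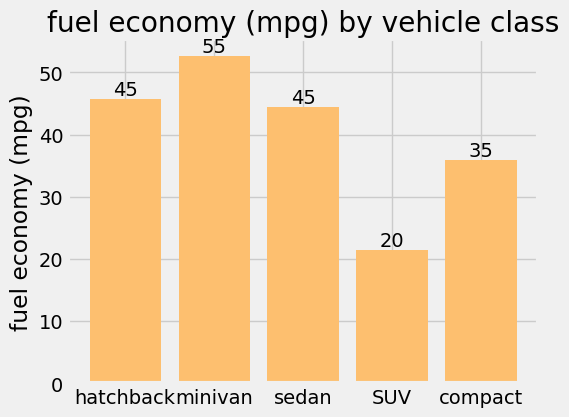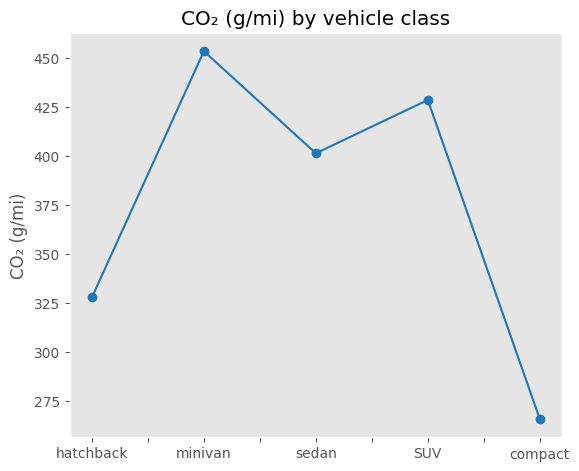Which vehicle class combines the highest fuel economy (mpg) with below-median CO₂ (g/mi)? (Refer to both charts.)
hatchback

Chart 2 median CO₂ (g/mi) ≈ 400; below-median vehicle classes: hatchback, compact. Among those, hatchback has the highest fuel economy (mpg) (≈ 45).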